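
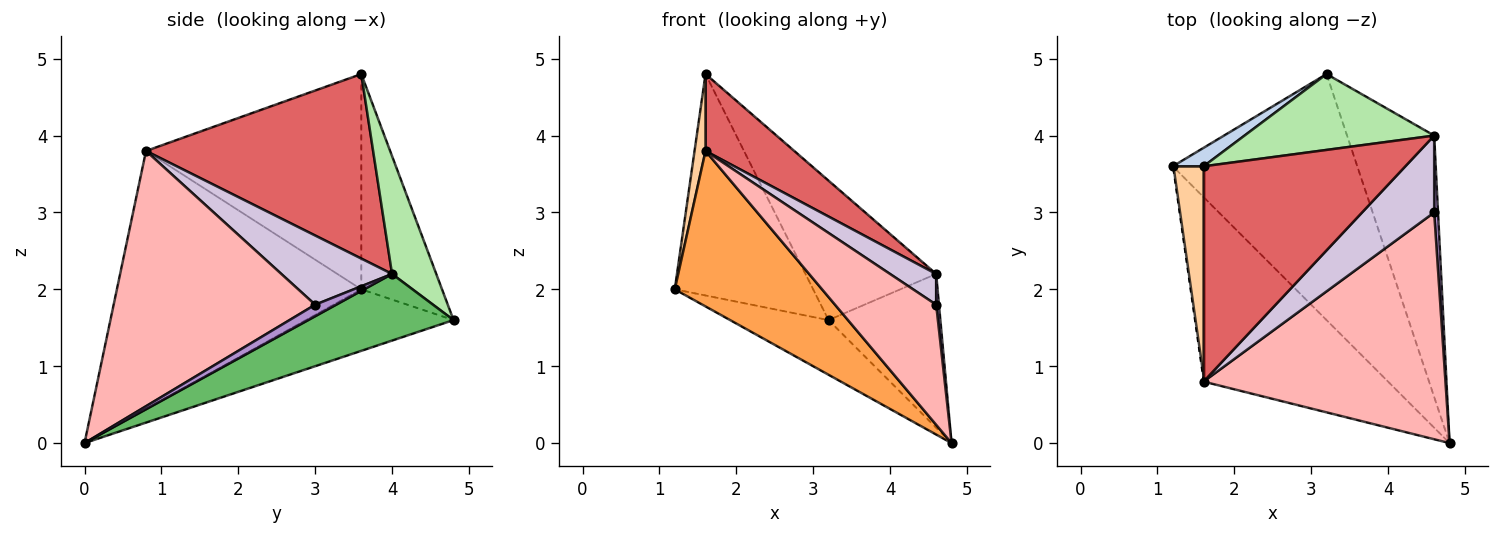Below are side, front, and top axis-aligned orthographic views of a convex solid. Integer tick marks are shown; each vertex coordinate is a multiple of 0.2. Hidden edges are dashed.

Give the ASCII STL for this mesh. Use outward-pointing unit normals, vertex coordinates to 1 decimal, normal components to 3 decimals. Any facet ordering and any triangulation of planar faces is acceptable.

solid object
 facet normal -0.309 0.206 -0.928
  outer loop
   vertex 3.2 4.8 1.6
   vertex 4.8 0.0 0.0
   vertex 1.2 3.6 2.0
  endloop
 endfacet
 facet normal -0.503 0.862 0.072
  outer loop
   vertex 1.6 3.6 4.8
   vertex 3.2 4.8 1.6
   vertex 1.2 3.6 2.0
  endloop
 endfacet
 facet normal -0.730 -0.440 -0.522
  outer loop
   vertex 1.6 0.8 3.8
   vertex 1.2 3.6 2.0
   vertex 4.8 0.0 0.0
  endloop
 endfacet
 facet normal -0.989 -0.050 0.141
  outer loop
   vertex 1.6 0.8 3.8
   vertex 1.6 3.6 4.8
   vertex 1.2 3.6 2.0
  endloop
 endfacet
 facet normal 0.550 0.423 -0.720
  outer loop
   vertex 4.6 4.0 2.2
   vertex 4.8 0.0 0.0
   vertex 3.2 4.8 1.6
  endloop
 endfacet
 facet normal 0.285 0.842 0.458
  outer loop
   vertex 4.6 4.0 2.2
   vertex 3.2 4.8 1.6
   vertex 1.6 3.6 4.8
  endloop
 endfacet
 facet normal 0.652 -0.255 0.714
  outer loop
   vertex 4.6 4.0 2.2
   vertex 1.6 3.6 4.8
   vertex 1.6 0.8 3.8
  endloop
 endfacet
 facet normal 0.682 -0.342 0.646
  outer loop
   vertex 4.6 3.0 1.8
   vertex 1.6 0.8 3.8
   vertex 4.8 0.0 0.0
  endloop
 endfacet
 facet normal 0.941 -0.125 0.314
  outer loop
   vertex 4.6 3.0 1.8
   vertex 4.8 0.0 0.0
   vertex 4.6 4.0 2.2
  endloop
 endfacet
 facet normal 0.665 -0.277 0.693
  outer loop
   vertex 4.6 3.0 1.8
   vertex 4.6 4.0 2.2
   vertex 1.6 0.8 3.8
  endloop
 endfacet
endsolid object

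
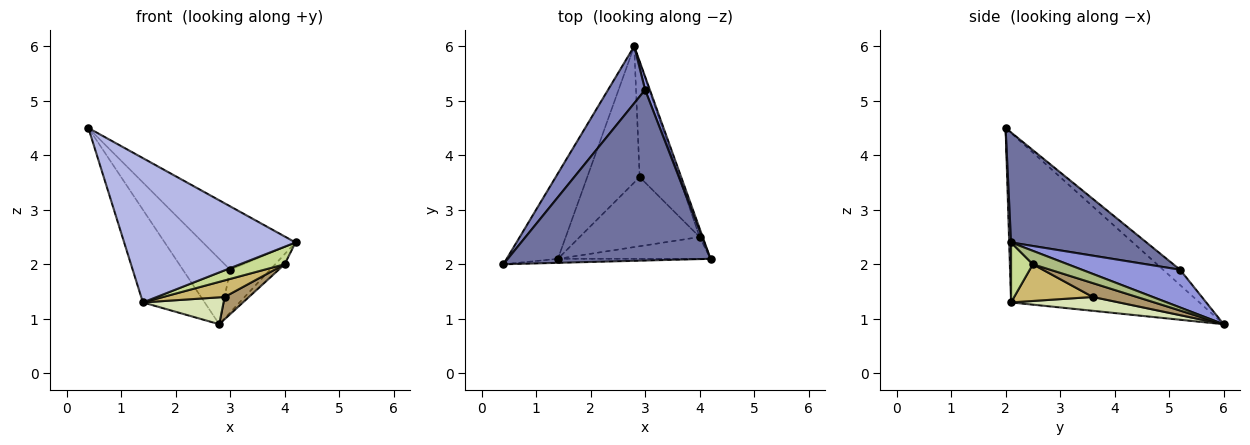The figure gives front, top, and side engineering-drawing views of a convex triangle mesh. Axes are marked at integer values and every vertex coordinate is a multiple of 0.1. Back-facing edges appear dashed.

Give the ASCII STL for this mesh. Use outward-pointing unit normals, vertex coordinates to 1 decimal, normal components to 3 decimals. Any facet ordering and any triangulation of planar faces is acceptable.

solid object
 facet normal 0.454 0.310 0.835
  outer loop
   vertex 3.0 5.2 1.9
   vertex 0.4 2.0 4.5
   vertex 4.2 2.1 2.4
  endloop
 endfacet
 facet normal -0.261 0.728 0.634
  outer loop
   vertex 3.0 5.2 1.9
   vertex 2.8 6.0 0.9
   vertex 0.4 2.0 4.5
  endloop
 endfacet
 facet normal 0.920 0.375 0.116
  outer loop
   vertex 3.0 5.2 1.9
   vertex 4.2 2.1 2.4
   vertex 2.8 6.0 0.9
  endloop
 endfacet
 facet normal 0.011 -1.000 -0.028
  outer loop
   vertex 1.4 2.1 1.3
   vertex 4.2 2.1 2.4
   vertex 0.4 2.0 4.5
  endloop
 endfacet
 facet normal -0.913 0.300 -0.276
  outer loop
   vertex 1.4 2.1 1.3
   vertex 0.4 2.0 4.5
   vertex 2.8 6.0 0.9
  endloop
 endfacet
 facet normal 0.942 0.255 -0.216
  outer loop
   vertex 4.0 2.5 2.0
   vertex 2.8 6.0 0.9
   vertex 4.2 2.1 2.4
  endloop
 endfacet
 facet normal 0.293 -0.599 -0.745
  outer loop
   vertex 4.0 2.5 2.0
   vertex 4.2 2.1 2.4
   vertex 1.4 2.1 1.3
  endloop
 endfacet
 facet normal 0.251 -0.187 -0.950
  outer loop
   vertex 2.9 3.6 1.4
   vertex 1.4 2.1 1.3
   vertex 2.8 6.0 0.9
  endloop
 endfacet
 facet normal 0.326 -0.180 -0.928
  outer loop
   vertex 2.9 3.6 1.4
   vertex 2.8 6.0 0.9
   vertex 4.0 2.5 2.0
  endloop
 endfacet
 facet normal 0.285 -0.223 -0.932
  outer loop
   vertex 2.9 3.6 1.4
   vertex 4.0 2.5 2.0
   vertex 1.4 2.1 1.3
  endloop
 endfacet
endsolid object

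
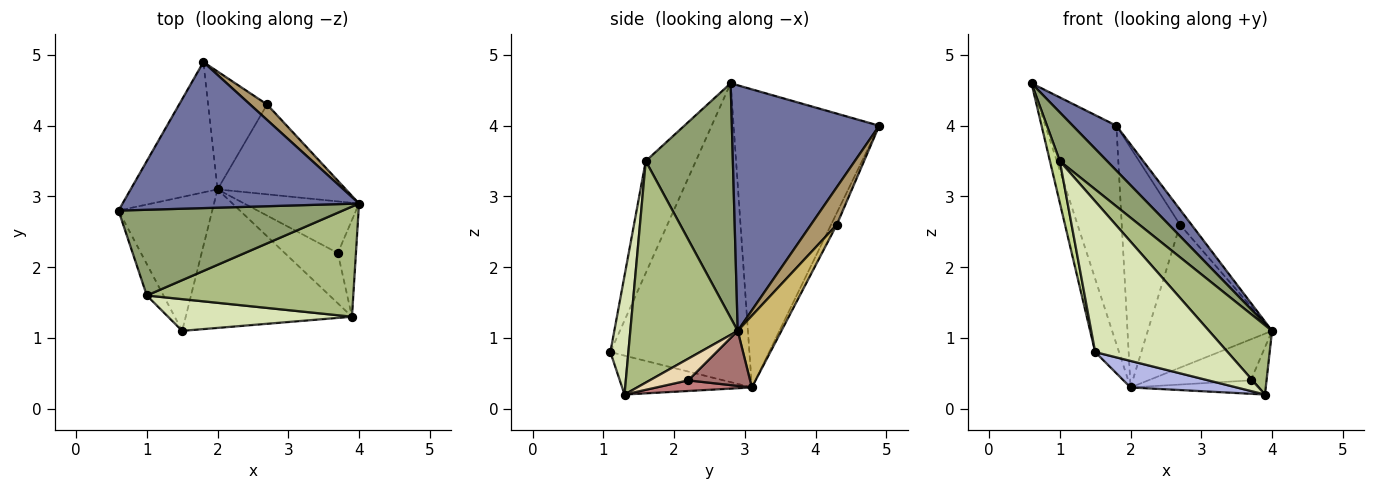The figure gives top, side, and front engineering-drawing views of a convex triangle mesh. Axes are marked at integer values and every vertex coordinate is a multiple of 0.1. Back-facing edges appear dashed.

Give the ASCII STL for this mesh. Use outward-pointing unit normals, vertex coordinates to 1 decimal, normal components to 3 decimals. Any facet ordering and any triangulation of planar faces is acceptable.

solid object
 facet normal 0.704 -0.209 0.678
  outer loop
   vertex 1.8 4.9 4.0
   vertex 0.6 2.8 4.6
   vertex 4.0 2.9 1.1
  endloop
 endfacet
 facet normal -0.869 0.424 -0.253
  outer loop
   vertex 2.0 3.1 0.3
   vertex 0.6 2.8 4.6
   vertex 1.8 4.9 4.0
  endloop
 endfacet
 facet normal -0.942 0.162 -0.295
  outer loop
   vertex 2.0 3.1 0.3
   vertex 1.5 1.1 0.8
   vertex 0.6 2.8 4.6
  endloop
 endfacet
 facet normal -0.224 -0.183 -0.957
  outer loop
   vertex 2.0 3.1 0.3
   vertex 3.9 1.3 0.2
   vertex 1.5 1.1 0.8
  endloop
 endfacet
 facet normal 0.673 -0.365 0.643
  outer loop
   vertex 1.0 1.6 3.5
   vertex 4.0 2.9 1.1
   vertex 0.6 2.8 4.6
  endloop
 endfacet
 facet normal 0.672 -0.394 0.627
  outer loop
   vertex 1.0 1.6 3.5
   vertex 3.9 1.3 0.2
   vertex 4.0 2.9 1.1
  endloop
 endfacet
 facet normal -0.971 -0.191 -0.144
  outer loop
   vertex 1.0 1.6 3.5
   vertex 0.6 2.8 4.6
   vertex 1.5 1.1 0.8
  endloop
 endfacet
 facet normal 0.132 -0.970 0.204
  outer loop
   vertex 1.0 1.6 3.5
   vertex 1.5 1.1 0.8
   vertex 3.9 1.3 0.2
  endloop
 endfacet
 facet normal 0.845 0.375 0.382
  outer loop
   vertex 2.7 4.3 2.6
   vertex 1.8 4.9 4.0
   vertex 4.0 2.9 1.1
  endloop
 endfacet
 facet normal 0.285 0.811 -0.510
  outer loop
   vertex 2.7 4.3 2.6
   vertex 4.0 2.9 1.1
   vertex 2.0 3.1 0.3
  endloop
 endfacet
 facet normal -0.088 0.894 -0.440
  outer loop
   vertex 2.7 4.3 2.6
   vertex 2.0 3.1 0.3
   vertex 1.8 4.9 4.0
  endloop
 endfacet
 facet normal 0.732 0.299 -0.612
  outer loop
   vertex 3.7 2.2 0.4
   vertex 4.0 2.9 1.1
   vertex 3.9 1.3 0.2
  endloop
 endfacet
 facet normal 0.351 0.582 -0.733
  outer loop
   vertex 3.7 2.2 0.4
   vertex 2.0 3.1 0.3
   vertex 4.0 2.9 1.1
  endloop
 endfacet
 facet normal 0.190 0.253 -0.949
  outer loop
   vertex 3.7 2.2 0.4
   vertex 3.9 1.3 0.2
   vertex 2.0 3.1 0.3
  endloop
 endfacet
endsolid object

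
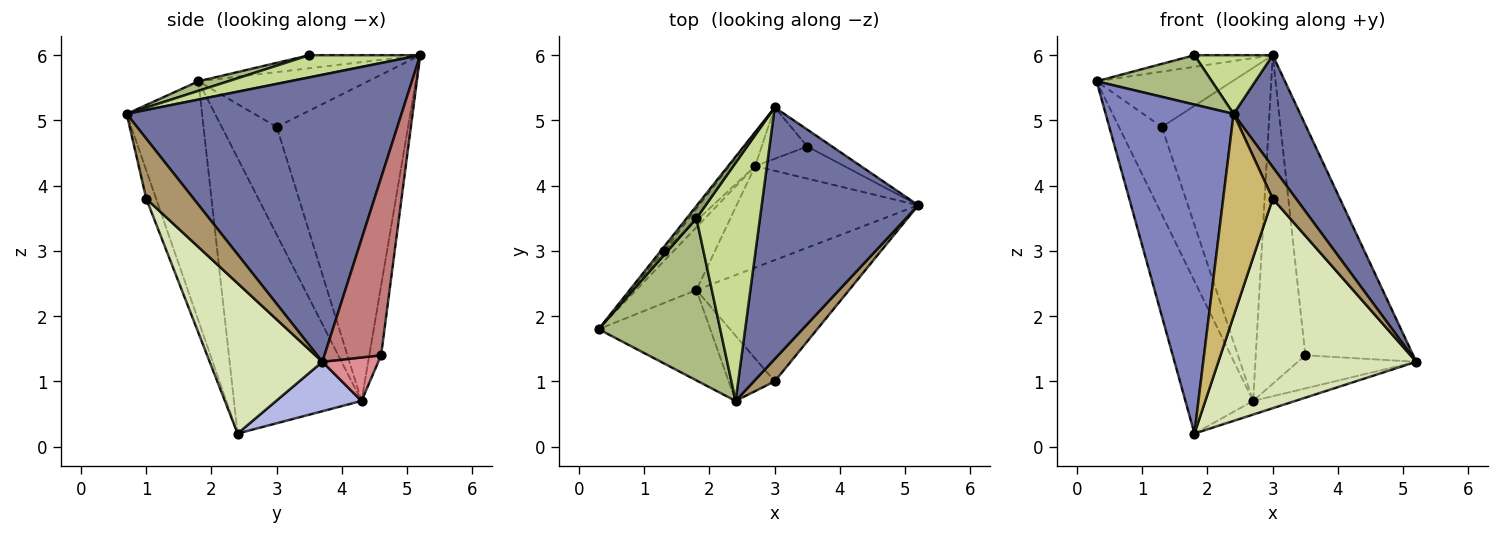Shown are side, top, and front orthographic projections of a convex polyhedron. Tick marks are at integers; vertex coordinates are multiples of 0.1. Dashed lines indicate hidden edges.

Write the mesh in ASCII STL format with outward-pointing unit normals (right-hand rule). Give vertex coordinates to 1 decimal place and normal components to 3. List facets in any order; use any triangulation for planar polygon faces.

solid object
 facet normal 0.859 -0.208 0.468
  outer loop
   vertex 2.4 0.7 5.1
   vertex 5.2 3.7 1.3
   vertex 3.0 5.2 6.0
  endloop
 endfacet
 facet normal -0.494 -0.838 -0.230
  outer loop
   vertex 2.4 0.7 5.1
   vertex 0.3 1.8 5.6
   vertex 1.8 2.4 0.2
  endloop
 endfacet
 facet normal -0.867 0.461 -0.190
  outer loop
   vertex 2.7 4.3 0.7
   vertex 1.8 2.4 0.2
   vertex 0.3 1.8 5.6
  endloop
 endfacet
 facet normal 0.260 0.128 -0.957
  outer loop
   vertex 2.7 4.3 0.7
   vertex 5.2 3.7 1.3
   vertex 1.8 2.4 0.2
  endloop
 endfacet
 facet normal -0.697 0.492 0.522
  outer loop
   vertex 1.8 3.5 6.0
   vertex 3.0 5.2 6.0
   vertex 0.3 1.8 5.6
  endloop
 endfacet
 facet normal 0.075 -0.291 0.954
  outer loop
   vertex 1.8 3.5 6.0
   vertex 0.3 1.8 5.6
   vertex 2.4 0.7 5.1
  endloop
 endfacet
 facet normal 0.321 -0.227 0.919
  outer loop
   vertex 1.8 3.5 6.0
   vertex 2.4 0.7 5.1
   vertex 3.0 5.2 6.0
  endloop
 endfacet
 facet normal 0.442 -0.776 -0.449
  outer loop
   vertex 3.0 1.0 3.8
   vertex 1.8 2.4 0.2
   vertex 5.2 3.7 1.3
  endloop
 endfacet
 facet normal 0.856 -0.422 0.298
  outer loop
   vertex 3.0 1.0 3.8
   vertex 5.2 3.7 1.3
   vertex 2.4 0.7 5.1
  endloop
 endfacet
 facet normal -0.186 -0.935 -0.302
  outer loop
   vertex 3.0 1.0 3.8
   vertex 2.4 0.7 5.1
   vertex 1.8 2.4 0.2
  endloop
 endfacet
 facet normal -0.780 0.624 -0.044
  outer loop
   vertex 1.3 3.0 4.9
   vertex 0.3 1.8 5.6
   vertex 3.0 5.2 6.0
  endloop
 endfacet
 facet normal -0.787 0.613 -0.072
  outer loop
   vertex 1.3 3.0 4.9
   vertex 2.7 4.3 0.7
   vertex 0.3 1.8 5.6
  endloop
 endfacet
 facet normal -0.774 0.630 -0.063
  outer loop
   vertex 1.3 3.0 4.9
   vertex 3.0 5.2 6.0
   vertex 2.7 4.3 0.7
  endloop
 endfacet
 facet normal 0.464 0.884 -0.065
  outer loop
   vertex 3.5 4.6 1.4
   vertex 3.0 5.2 6.0
   vertex 5.2 3.7 1.3
  endloop
 endfacet
 facet normal 0.321 0.680 -0.659
  outer loop
   vertex 3.5 4.6 1.4
   vertex 5.2 3.7 1.3
   vertex 2.7 4.3 0.7
  endloop
 endfacet
 facet normal -0.229 0.962 -0.150
  outer loop
   vertex 3.5 4.6 1.4
   vertex 2.7 4.3 0.7
   vertex 3.0 5.2 6.0
  endloop
 endfacet
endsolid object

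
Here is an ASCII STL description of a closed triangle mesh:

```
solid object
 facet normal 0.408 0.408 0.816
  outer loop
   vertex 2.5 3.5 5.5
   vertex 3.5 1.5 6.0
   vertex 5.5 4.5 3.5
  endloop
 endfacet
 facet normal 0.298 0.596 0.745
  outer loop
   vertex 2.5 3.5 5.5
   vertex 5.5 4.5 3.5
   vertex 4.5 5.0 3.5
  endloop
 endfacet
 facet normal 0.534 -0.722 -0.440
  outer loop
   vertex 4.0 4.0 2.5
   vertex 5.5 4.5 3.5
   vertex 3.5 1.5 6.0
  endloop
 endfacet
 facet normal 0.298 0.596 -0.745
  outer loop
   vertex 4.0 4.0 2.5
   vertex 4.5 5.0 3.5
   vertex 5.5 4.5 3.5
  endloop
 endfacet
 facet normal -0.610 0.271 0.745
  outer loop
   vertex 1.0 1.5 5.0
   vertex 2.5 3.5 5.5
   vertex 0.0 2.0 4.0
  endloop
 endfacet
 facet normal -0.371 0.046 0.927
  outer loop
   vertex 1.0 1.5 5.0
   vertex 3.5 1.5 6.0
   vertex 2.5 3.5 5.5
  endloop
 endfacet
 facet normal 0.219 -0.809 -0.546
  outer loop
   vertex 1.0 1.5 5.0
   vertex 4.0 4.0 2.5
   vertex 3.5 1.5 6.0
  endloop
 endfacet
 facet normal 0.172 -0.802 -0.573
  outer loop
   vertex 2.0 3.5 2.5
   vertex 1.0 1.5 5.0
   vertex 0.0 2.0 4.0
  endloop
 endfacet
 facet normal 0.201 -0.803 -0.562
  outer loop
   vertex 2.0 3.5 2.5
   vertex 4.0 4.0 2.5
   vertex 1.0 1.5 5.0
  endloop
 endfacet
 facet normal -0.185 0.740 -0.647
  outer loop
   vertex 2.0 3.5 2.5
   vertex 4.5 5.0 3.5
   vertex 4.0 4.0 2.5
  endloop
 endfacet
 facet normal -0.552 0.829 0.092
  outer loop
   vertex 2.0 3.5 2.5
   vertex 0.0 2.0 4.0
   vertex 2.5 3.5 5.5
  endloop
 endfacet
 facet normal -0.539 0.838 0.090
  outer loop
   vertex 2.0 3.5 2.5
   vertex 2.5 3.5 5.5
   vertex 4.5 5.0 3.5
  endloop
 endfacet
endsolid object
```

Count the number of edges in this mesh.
18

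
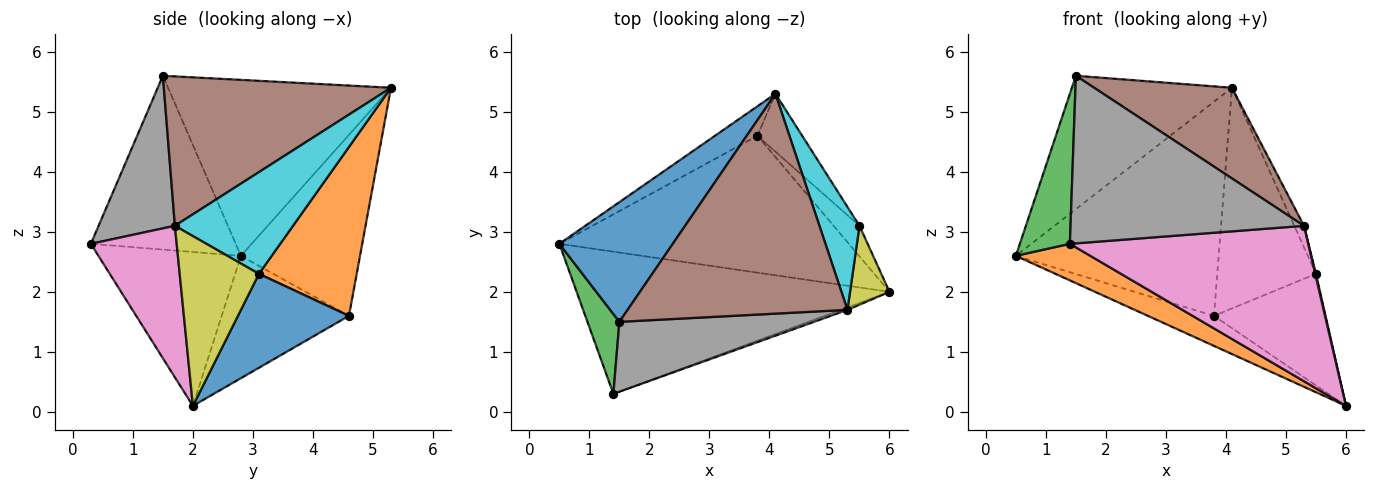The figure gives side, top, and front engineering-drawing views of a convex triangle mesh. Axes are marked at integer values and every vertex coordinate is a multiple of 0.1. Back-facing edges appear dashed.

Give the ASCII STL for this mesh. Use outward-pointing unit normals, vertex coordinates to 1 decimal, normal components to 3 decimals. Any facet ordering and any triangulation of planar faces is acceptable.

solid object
 facet normal -0.720 0.517 0.464
  outer loop
   vertex 1.5 1.5 5.6
   vertex 4.1 5.3 5.4
   vertex 0.5 2.8 2.6
  endloop
 endfacet
 facet normal -0.430 -0.225 -0.874
  outer loop
   vertex 1.4 0.3 2.8
   vertex 0.5 2.8 2.6
   vertex 6.0 2.0 0.1
  endloop
 endfacet
 facet normal -0.931 -0.322 0.171
  outer loop
   vertex 1.4 0.3 2.8
   vertex 1.5 1.5 5.6
   vertex 0.5 2.8 2.6
  endloop
 endfacet
 facet normal -0.382 0.198 -0.903
  outer loop
   vertex 3.8 4.6 1.6
   vertex 6.0 2.0 0.1
   vertex 0.5 2.8 2.6
  endloop
 endfacet
 facet normal -0.503 0.856 -0.118
  outer loop
   vertex 3.8 4.6 1.6
   vertex 0.5 2.8 2.6
   vertex 4.1 5.3 5.4
  endloop
 endfacet
 facet normal 0.532 -0.323 0.783
  outer loop
   vertex 5.3 1.7 3.1
   vertex 4.1 5.3 5.4
   vertex 1.5 1.5 5.6
  endloop
 endfacet
 facet normal 0.339 -0.941 -0.015
  outer loop
   vertex 5.3 1.7 3.1
   vertex 1.4 0.3 2.8
   vertex 6.0 2.0 0.1
  endloop
 endfacet
 facet normal 0.289 -0.884 0.368
  outer loop
   vertex 5.3 1.7 3.1
   vertex 1.5 1.5 5.6
   vertex 1.4 0.3 2.8
  endloop
 endfacet
 facet normal 0.974 -0.010 0.226
  outer loop
   vertex 5.5 3.1 2.3
   vertex 5.3 1.7 3.1
   vertex 6.0 2.0 0.1
  endloop
 endfacet
 facet normal 0.928 0.076 0.365
  outer loop
   vertex 5.5 3.1 2.3
   vertex 4.1 5.3 5.4
   vertex 5.3 1.7 3.1
  endloop
 endfacet
 facet normal 0.692 0.696 -0.191
  outer loop
   vertex 5.5 3.1 2.3
   vertex 6.0 2.0 0.1
   vertex 3.8 4.6 1.6
  endloop
 endfacet
 facet normal 0.692 0.698 -0.183
  outer loop
   vertex 5.5 3.1 2.3
   vertex 3.8 4.6 1.6
   vertex 4.1 5.3 5.4
  endloop
 endfacet
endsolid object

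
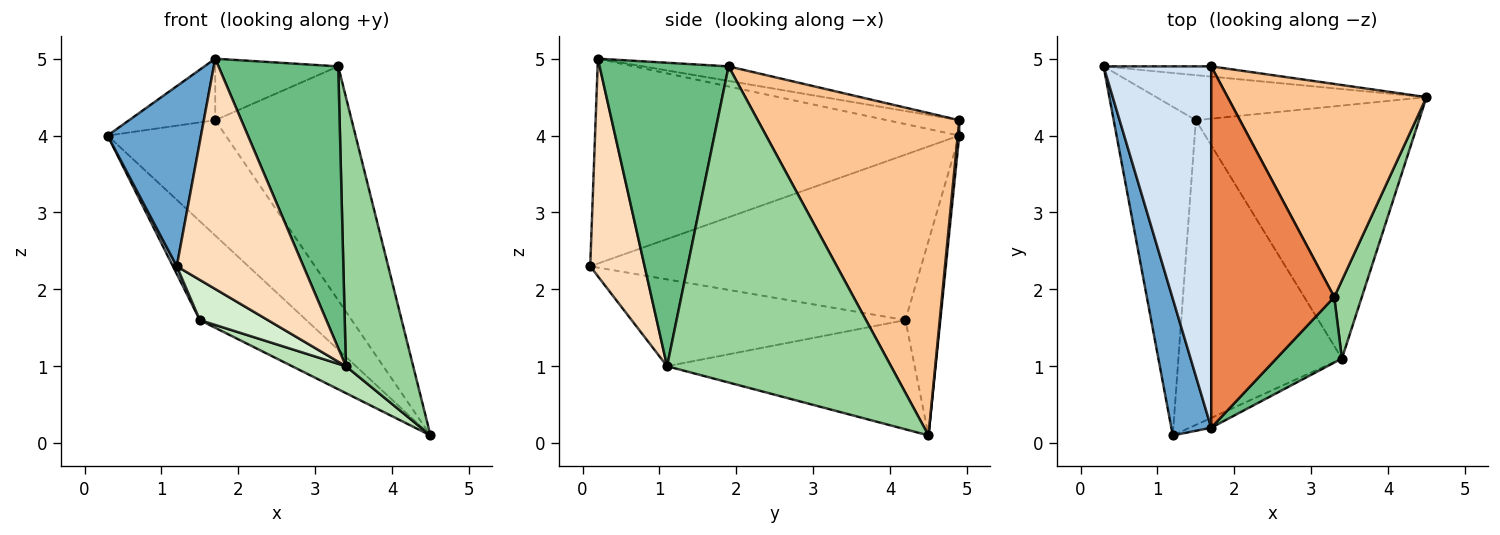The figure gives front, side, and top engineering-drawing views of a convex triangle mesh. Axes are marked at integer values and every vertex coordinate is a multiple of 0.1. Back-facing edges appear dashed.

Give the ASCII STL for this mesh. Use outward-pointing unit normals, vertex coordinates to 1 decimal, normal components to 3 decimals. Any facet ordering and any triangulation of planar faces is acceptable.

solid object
 facet normal -0.952 -0.244 0.185
  outer loop
   vertex 1.7 0.2 5.0
   vertex 0.3 4.9 4.0
   vertex 1.2 0.1 2.3
  endloop
 endfacet
 facet normal -0.286 0.872 -0.397
  outer loop
   vertex 1.5 4.2 1.6
   vertex 0.3 4.9 4.0
   vertex 4.5 4.5 0.1
  endloop
 endfacet
 facet normal -0.896 -0.010 -0.445
  outer loop
   vertex 1.5 4.2 1.6
   vertex 1.2 0.1 2.3
   vertex 0.3 4.9 4.0
  endloop
 endfacet
 facet normal -0.139 0.166 0.976
  outer loop
   vertex 1.7 4.9 4.2
   vertex 0.3 4.9 4.0
   vertex 1.7 0.2 5.0
  endloop
 endfacet
 facet normal -0.116 0.167 0.979
  outer loop
   vertex 1.7 4.9 4.2
   vertex 1.7 0.2 5.0
   vertex 3.3 1.9 4.9
  endloop
 endfacet
 facet normal 0.013 0.996 -0.089
  outer loop
   vertex 1.7 4.9 4.2
   vertex 4.5 4.5 0.1
   vertex 0.3 4.9 4.0
  endloop
 endfacet
 facet normal 0.737 0.499 0.455
  outer loop
   vertex 1.7 4.9 4.2
   vertex 3.3 1.9 4.9
   vertex 4.5 4.5 0.1
  endloop
 endfacet
 facet normal 0.394 -0.918 -0.039
  outer loop
   vertex 3.4 1.1 1.0
   vertex 1.7 0.2 5.0
   vertex 1.2 0.1 2.3
  endloop
 endfacet
 facet normal 0.724 -0.672 0.156
  outer loop
   vertex 3.4 1.1 1.0
   vertex 3.3 1.9 4.9
   vertex 1.7 0.2 5.0
  endloop
 endfacet
 facet normal 0.954 -0.287 0.083
  outer loop
   vertex 3.4 1.1 1.0
   vertex 4.5 4.5 0.1
   vertex 3.3 1.9 4.9
  endloop
 endfacet
 facet normal -0.438 -0.095 -0.894
  outer loop
   vertex 3.4 1.1 1.0
   vertex 1.5 4.2 1.6
   vertex 4.5 4.5 0.1
  endloop
 endfacet
 facet normal -0.466 -0.116 -0.877
  outer loop
   vertex 3.4 1.1 1.0
   vertex 1.2 0.1 2.3
   vertex 1.5 4.2 1.6
  endloop
 endfacet
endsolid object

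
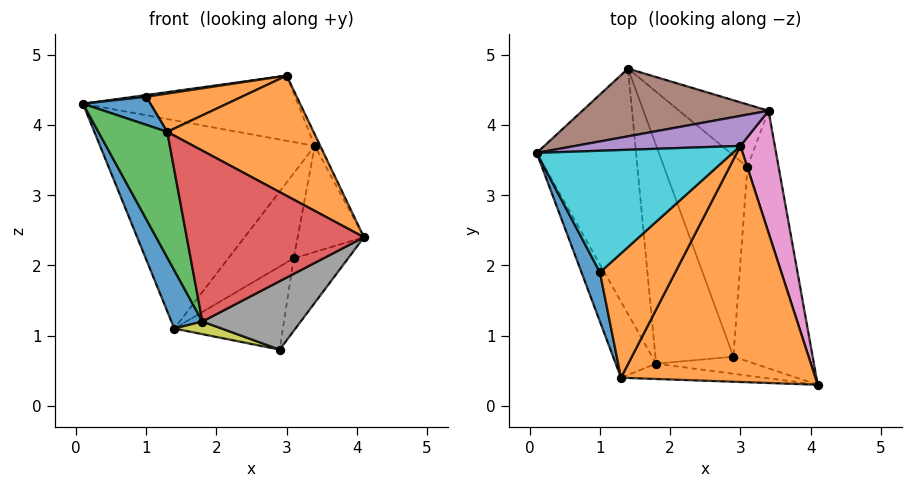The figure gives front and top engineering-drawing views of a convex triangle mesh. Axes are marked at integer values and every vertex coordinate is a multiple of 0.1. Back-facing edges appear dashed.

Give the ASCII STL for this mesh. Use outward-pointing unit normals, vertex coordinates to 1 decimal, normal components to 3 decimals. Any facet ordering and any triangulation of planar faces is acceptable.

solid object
 facet normal -0.909 -0.096 -0.405
  outer loop
   vertex 1.8 0.6 1.2
   vertex 0.1 3.6 4.3
   vertex 1.4 4.8 1.1
  endloop
 endfacet
 facet normal 0.419 -0.412 0.809
  outer loop
   vertex 1.3 0.4 3.9
   vertex 4.1 0.3 2.4
   vertex 3.0 3.7 4.7
  endloop
 endfacet
 facet normal -0.926 -0.323 -0.195
  outer loop
   vertex 1.3 0.4 3.9
   vertex 0.1 3.6 4.3
   vertex 1.8 0.6 1.2
  endloop
 endfacet
 facet normal -0.083 -0.993 -0.089
  outer loop
   vertex 1.3 0.4 3.9
   vertex 1.8 0.6 1.2
   vertex 4.1 0.3 2.4
  endloop
 endfacet
 facet normal -0.089 0.905 0.417
  outer loop
   vertex 3.4 4.2 3.7
   vertex 0.1 3.6 4.3
   vertex 3.0 3.7 4.7
  endloop
 endfacet
 facet normal -0.116 0.945 0.307
  outer loop
   vertex 3.4 4.2 3.7
   vertex 1.4 4.8 1.1
   vertex 0.1 3.6 4.3
  endloop
 endfacet
 facet normal 0.921 0.036 0.387
  outer loop
   vertex 3.4 4.2 3.7
   vertex 3.0 3.7 4.7
   vertex 4.1 0.3 2.4
  endloop
 endfacet
 facet normal 0.000 -0.970 -0.243
  outer loop
   vertex 2.9 0.7 0.8
   vertex 4.1 0.3 2.4
   vertex 1.8 0.6 1.2
  endloop
 endfacet
 facet normal -0.337 -0.054 -0.940
  outer loop
   vertex 2.9 0.7 0.8
   vertex 1.8 0.6 1.2
   vertex 1.4 4.8 1.1
  endloop
 endfacet
 facet normal -0.136 -0.014 0.991
  outer loop
   vertex 1.0 1.9 4.4
   vertex 3.0 3.7 4.7
   vertex 0.1 3.6 4.3
  endloop
 endfacet
 facet normal -0.719 -0.345 0.604
  outer loop
   vertex 1.0 1.9 4.4
   vertex 0.1 3.6 4.3
   vertex 1.3 0.4 3.9
  endloop
 endfacet
 facet normal 0.121 -0.292 0.949
  outer loop
   vertex 1.0 1.9 4.4
   vertex 1.3 0.4 3.9
   vertex 3.0 3.7 4.7
  endloop
 endfacet
 facet normal 0.711 0.566 -0.416
  outer loop
   vertex 3.1 3.4 2.1
   vertex 1.4 4.8 1.1
   vertex 3.4 4.2 3.7
  endloop
 endfacet
 facet normal 0.651 0.290 -0.702
  outer loop
   vertex 3.1 3.4 2.1
   vertex 2.9 0.7 0.8
   vertex 1.4 4.8 1.1
  endloop
 endfacet
 facet normal 0.915 0.266 -0.304
  outer loop
   vertex 3.1 3.4 2.1
   vertex 3.4 4.2 3.7
   vertex 4.1 0.3 2.4
  endloop
 endfacet
 facet normal 0.807 0.207 -0.553
  outer loop
   vertex 3.1 3.4 2.1
   vertex 4.1 0.3 2.4
   vertex 2.9 0.7 0.8
  endloop
 endfacet
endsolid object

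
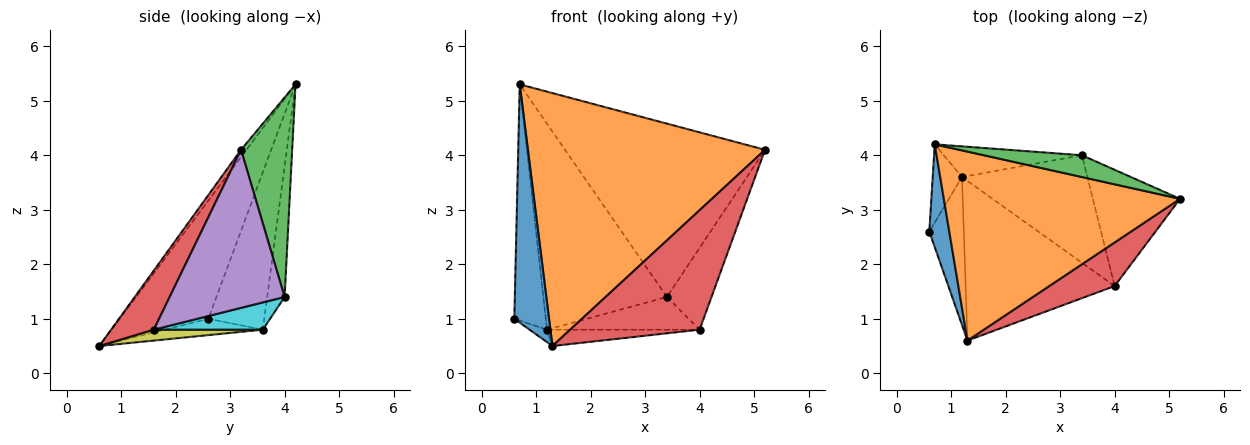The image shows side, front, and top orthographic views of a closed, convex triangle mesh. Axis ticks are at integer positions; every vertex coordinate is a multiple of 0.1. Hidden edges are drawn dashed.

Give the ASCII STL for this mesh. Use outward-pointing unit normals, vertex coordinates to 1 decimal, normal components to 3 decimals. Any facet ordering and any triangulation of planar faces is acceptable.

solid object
 facet normal -0.920 -0.361 0.156
  outer loop
   vertex 0.7 4.2 5.3
   vertex 0.6 2.6 1.0
   vertex 1.3 0.6 0.5
  endloop
 endfacet
 facet normal -0.018 -0.801 0.598
  outer loop
   vertex 0.7 4.2 5.3
   vertex 1.3 0.6 0.5
   vertex 5.2 3.2 4.1
  endloop
 endfacet
 facet normal 0.246 0.962 0.121
  outer loop
   vertex 3.4 4.0 1.4
   vertex 0.7 4.2 5.3
   vertex 5.2 3.2 4.1
  endloop
 endfacet
 facet normal 0.296 -0.897 0.327
  outer loop
   vertex 4.0 1.6 0.8
   vertex 5.2 3.2 4.1
   vertex 1.3 0.6 0.5
  endloop
 endfacet
 facet normal 0.829 0.322 -0.457
  outer loop
   vertex 4.0 1.6 0.8
   vertex 3.4 4.0 1.4
   vertex 5.2 3.2 4.1
  endloop
 endfacet
 facet normal -0.860 0.484 -0.160
  outer loop
   vertex 1.2 3.6 0.8
   vertex 0.6 2.6 1.0
   vertex 0.7 4.2 5.3
  endloop
 endfacet
 facet normal -0.138 0.980 -0.146
  outer loop
   vertex 1.2 3.6 0.8
   vertex 0.7 4.2 5.3
   vertex 3.4 4.0 1.4
  endloop
 endfacet
 facet normal -0.427 0.076 -0.901
  outer loop
   vertex 1.2 3.6 0.8
   vertex 1.3 0.6 0.5
   vertex 0.6 2.6 1.0
  endloop
 endfacet
 facet normal 0.073 0.102 -0.992
  outer loop
   vertex 1.2 3.6 0.8
   vertex 4.0 1.6 0.8
   vertex 1.3 0.6 0.5
  endloop
 endfacet
 facet normal 0.204 0.285 -0.937
  outer loop
   vertex 1.2 3.6 0.8
   vertex 3.4 4.0 1.4
   vertex 4.0 1.6 0.8
  endloop
 endfacet
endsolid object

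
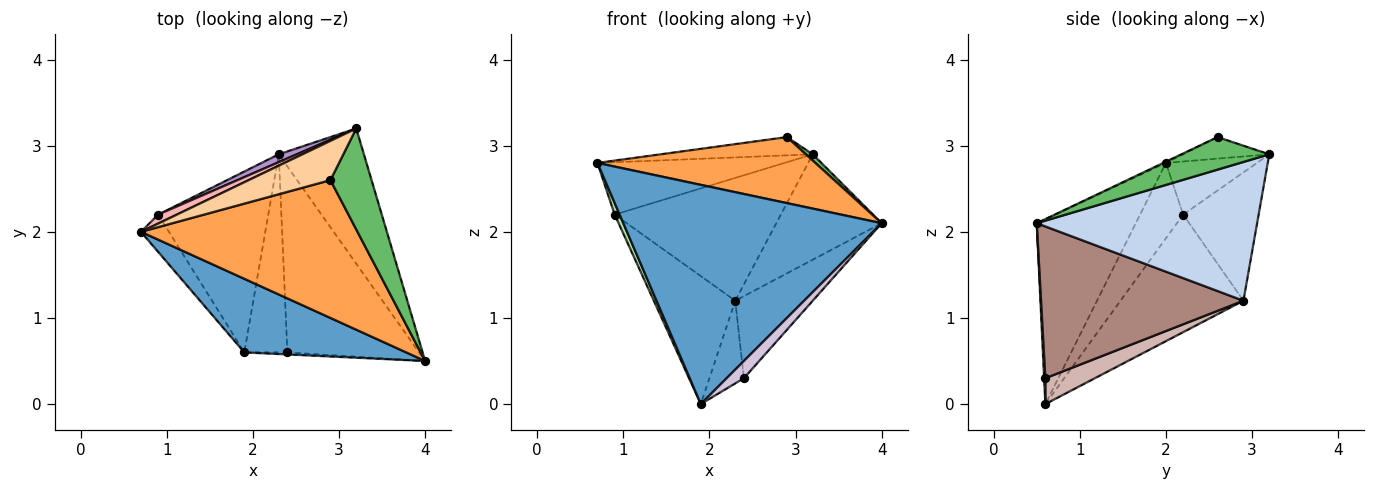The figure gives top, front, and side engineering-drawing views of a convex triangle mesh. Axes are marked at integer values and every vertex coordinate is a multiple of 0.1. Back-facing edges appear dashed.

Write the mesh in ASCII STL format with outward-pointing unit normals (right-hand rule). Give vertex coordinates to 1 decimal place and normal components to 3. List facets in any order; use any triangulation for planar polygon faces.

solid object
 facet normal -0.342 -0.891 0.299
  outer loop
   vertex 1.9 0.6 0.0
   vertex 4.0 0.5 2.1
   vertex 0.7 2.0 2.8
  endloop
 endfacet
 facet normal 0.789 0.377 -0.484
  outer loop
   vertex 2.3 2.9 1.2
   vertex 3.2 3.2 2.9
   vertex 4.0 0.5 2.1
  endloop
 endfacet
 facet normal -0.005 -0.432 0.902
  outer loop
   vertex 2.9 2.6 3.1
   vertex 0.7 2.0 2.8
   vertex 4.0 0.5 2.1
  endloop
 endfacet
 facet normal -0.232 0.410 0.882
  outer loop
   vertex 2.9 2.6 3.1
   vertex 3.2 3.2 2.9
   vertex 0.7 2.0 2.8
  endloop
 endfacet
 facet normal 0.620 -0.049 0.783
  outer loop
   vertex 2.9 2.6 3.1
   vertex 4.0 0.5 2.1
   vertex 3.2 3.2 2.9
  endloop
 endfacet
 facet normal -0.932 -0.107 -0.346
  outer loop
   vertex 0.9 2.2 2.2
   vertex 1.9 0.6 0.0
   vertex 0.7 2.0 2.8
  endloop
 endfacet
 facet normal -0.657 0.435 -0.615
  outer loop
   vertex 0.9 2.2 2.2
   vertex 2.3 2.9 1.2
   vertex 1.9 0.6 0.0
  endloop
 endfacet
 facet normal -0.433 0.889 0.152
  outer loop
   vertex 0.9 2.2 2.2
   vertex 0.7 2.0 2.8
   vertex 3.2 3.2 2.9
  endloop
 endfacet
 facet normal -0.413 0.909 0.058
  outer loop
   vertex 0.9 2.2 2.2
   vertex 3.2 3.2 2.9
   vertex 2.3 2.9 1.2
  endloop
 endfacet
 facet normal 0.071 -0.990 -0.118
  outer loop
   vertex 2.4 0.6 0.3
   vertex 4.0 0.5 2.1
   vertex 1.9 0.6 0.0
  endloop
 endfacet
 facet normal 0.726 0.278 -0.630
  outer loop
   vertex 2.4 0.6 0.3
   vertex 2.3 2.9 1.2
   vertex 4.0 0.5 2.1
  endloop
 endfacet
 facet normal 0.484 0.337 -0.807
  outer loop
   vertex 2.4 0.6 0.3
   vertex 1.9 0.6 0.0
   vertex 2.3 2.9 1.2
  endloop
 endfacet
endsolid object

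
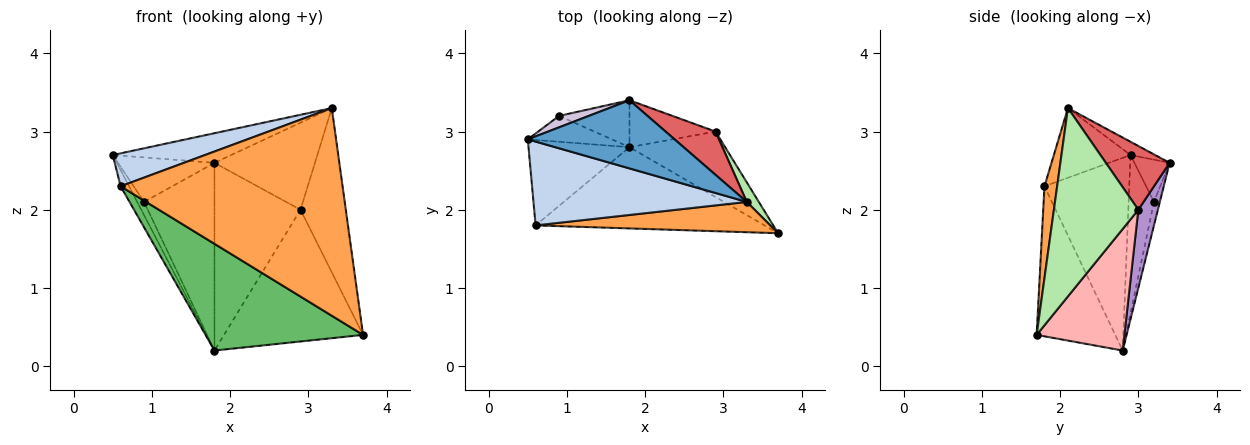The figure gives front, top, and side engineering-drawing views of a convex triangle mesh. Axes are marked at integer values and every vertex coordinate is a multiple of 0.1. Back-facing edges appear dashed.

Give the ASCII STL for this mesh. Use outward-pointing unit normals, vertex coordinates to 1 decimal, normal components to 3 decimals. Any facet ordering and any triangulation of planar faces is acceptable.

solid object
 facet normal -0.082 0.397 0.914
  outer loop
   vertex 3.3 2.1 3.3
   vertex 1.8 3.4 2.6
   vertex 0.5 2.9 2.7
  endloop
 endfacet
 facet normal -0.291 -0.350 0.890
  outer loop
   vertex 0.6 1.8 2.3
   vertex 3.3 2.1 3.3
   vertex 0.5 2.9 2.7
  endloop
 endfacet
 facet normal 0.056 -0.988 0.144
  outer loop
   vertex 0.6 1.8 2.3
   vertex 3.7 1.7 0.4
   vertex 3.3 2.1 3.3
  endloop
 endfacet
 facet normal -0.882 0.088 -0.462
  outer loop
   vertex 0.6 1.8 2.3
   vertex 0.5 2.9 2.7
   vertex 1.8 2.8 0.2
  endloop
 endfacet
 facet normal -0.369 -0.740 -0.563
  outer loop
   vertex 0.6 1.8 2.3
   vertex 1.8 2.8 0.2
   vertex 3.7 1.7 0.4
  endloop
 endfacet
 facet normal 0.880 0.472 0.056
  outer loop
   vertex 2.9 3.0 2.0
   vertex 3.3 2.1 3.3
   vertex 3.7 1.7 0.4
  endloop
 endfacet
 facet normal 0.494 0.779 0.387
  outer loop
   vertex 2.9 3.0 2.0
   vertex 1.8 3.4 2.6
   vertex 3.3 2.1 3.3
  endloop
 endfacet
 facet normal 0.492 0.780 -0.387
  outer loop
   vertex 2.9 3.0 2.0
   vertex 3.7 1.7 0.4
   vertex 1.8 2.8 0.2
  endloop
 endfacet
 facet normal 0.215 0.947 -0.237
  outer loop
   vertex 2.9 3.0 2.0
   vertex 1.8 2.8 0.2
   vertex 1.8 3.4 2.6
  endloop
 endfacet
 facet normal -0.333 0.913 0.234
  outer loop
   vertex 0.9 3.2 2.1
   vertex 0.5 2.9 2.7
   vertex 1.8 3.4 2.6
  endloop
 endfacet
 facet normal -0.859 0.233 -0.456
  outer loop
   vertex 0.9 3.2 2.1
   vertex 1.8 2.8 0.2
   vertex 0.5 2.9 2.7
  endloop
 endfacet
 facet normal -0.081 0.967 -0.242
  outer loop
   vertex 0.9 3.2 2.1
   vertex 1.8 3.4 2.6
   vertex 1.8 2.8 0.2
  endloop
 endfacet
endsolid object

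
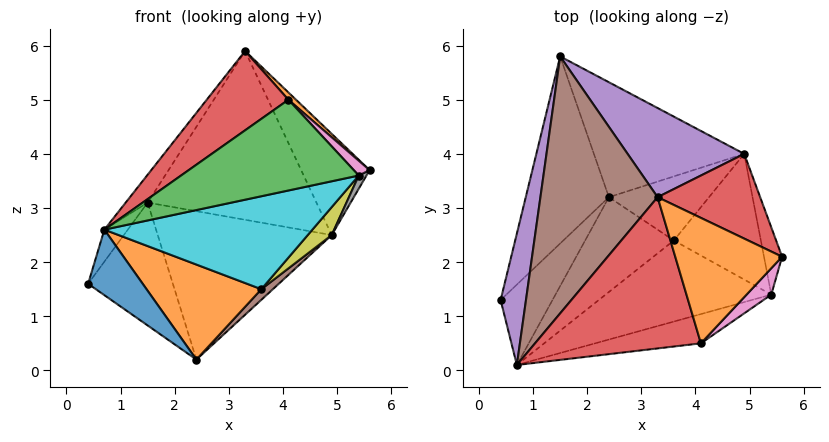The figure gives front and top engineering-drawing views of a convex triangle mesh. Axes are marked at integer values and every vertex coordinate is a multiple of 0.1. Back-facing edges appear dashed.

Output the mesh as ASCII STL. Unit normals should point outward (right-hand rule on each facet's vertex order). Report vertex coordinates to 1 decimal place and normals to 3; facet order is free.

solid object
 facet normal -0.742 0.368 -0.560
  outer loop
   vertex 2.4 3.2 0.2
   vertex 0.4 1.3 1.6
   vertex 1.5 5.8 3.1
  endloop
 endfacet
 facet normal 0.680 -0.043 0.732
  outer loop
   vertex 4.1 0.5 5.0
   vertex 5.6 2.1 3.7
   vertex 3.3 3.2 5.9
  endloop
 endfacet
 facet normal 0.296 0.755 -0.585
  outer loop
   vertex 4.9 4.0 2.5
   vertex 2.4 3.2 0.2
   vertex 1.5 5.8 3.1
  endloop
 endfacet
 facet normal 0.700 0.547 0.458
  outer loop
   vertex 4.9 4.0 2.5
   vertex 3.3 3.2 5.9
   vertex 5.6 2.1 3.7
  endloop
 endfacet
 facet normal 0.482 0.775 0.409
  outer loop
   vertex 4.9 4.0 2.5
   vertex 1.5 5.8 3.1
   vertex 3.3 3.2 5.9
  endloop
 endfacet
 facet normal 0.692 -0.118 -0.712
  outer loop
   vertex 4.9 4.0 2.5
   vertex 3.6 2.4 1.5
   vertex 2.4 3.2 0.2
  endloop
 endfacet
 facet normal 0.788 -0.302 0.537
  outer loop
   vertex 5.4 1.4 3.6
   vertex 5.6 2.1 3.7
   vertex 4.1 0.5 5.0
  endloop
 endfacet
 facet normal 0.758 -0.125 -0.640
  outer loop
   vertex 5.4 1.4 3.6
   vertex 4.9 4.0 2.5
   vertex 5.6 2.1 3.7
  endloop
 endfacet
 facet normal 0.713 -0.152 -0.684
  outer loop
   vertex 5.4 1.4 3.6
   vertex 3.6 2.4 1.5
   vertex 4.9 4.0 2.5
  endloop
 endfacet
 facet normal 0.329 -0.712 -0.621
  outer loop
   vertex 0.7 0.1 2.6
   vertex 3.6 2.4 1.5
   vertex 5.4 1.4 3.6
  endloop
 endfacet
 facet normal 0.057 -0.631 -0.774
  outer loop
   vertex 0.7 0.1 2.6
   vertex 0.4 1.3 1.6
   vertex 2.4 3.2 0.2
  endloop
 endfacet
 facet normal 0.282 -0.679 -0.678
  outer loop
   vertex 0.7 0.1 2.6
   vertex 2.4 3.2 0.2
   vertex 3.6 2.4 1.5
  endloop
 endfacet
 facet normal 0.312 -0.904 -0.291
  outer loop
   vertex 0.7 0.1 2.6
   vertex 5.4 1.4 3.6
   vertex 4.1 0.5 5.0
  endloop
 endfacet
 facet normal -0.496 -0.403 0.769
  outer loop
   vertex 0.7 0.1 2.6
   vertex 4.1 0.5 5.0
   vertex 3.3 3.2 5.9
  endloop
 endfacet
 facet normal -0.917 0.095 0.388
  outer loop
   vertex 0.7 0.1 2.6
   vertex 1.5 5.8 3.1
   vertex 0.4 1.3 1.6
  endloop
 endfacet
 facet normal -0.812 0.063 0.580
  outer loop
   vertex 0.7 0.1 2.6
   vertex 3.3 3.2 5.9
   vertex 1.5 5.8 3.1
  endloop
 endfacet
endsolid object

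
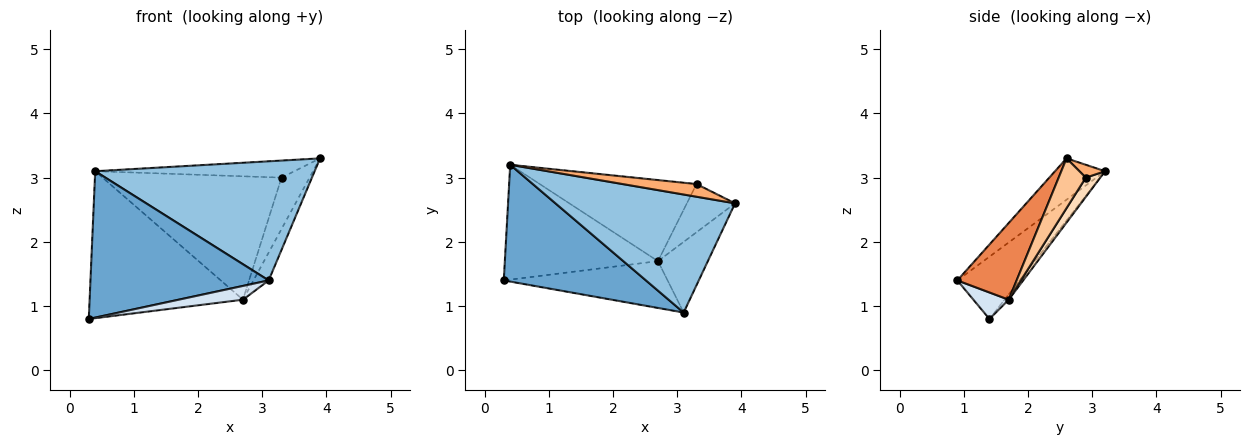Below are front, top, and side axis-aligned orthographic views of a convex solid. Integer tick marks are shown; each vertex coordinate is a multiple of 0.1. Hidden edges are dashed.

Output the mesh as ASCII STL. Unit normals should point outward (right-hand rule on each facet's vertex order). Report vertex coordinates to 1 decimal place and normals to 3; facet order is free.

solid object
 facet normal -0.264 -0.754 0.602
  outer loop
   vertex 3.1 0.9 1.4
   vertex 0.4 3.2 3.1
   vertex 0.3 1.4 0.8
  endloop
 endfacet
 facet normal -0.160 -0.701 0.695
  outer loop
   vertex 3.1 0.9 1.4
   vertex 3.9 2.6 3.3
   vertex 0.4 3.2 3.1
  endloop
 endfacet
 facet normal -0.022 0.788 -0.616
  outer loop
   vertex 2.7 1.7 1.1
   vertex 0.3 1.4 0.8
   vertex 0.4 3.2 3.1
  endloop
 endfacet
 facet normal 0.153 -0.279 -0.948
  outer loop
   vertex 2.7 1.7 1.1
   vertex 3.1 0.9 1.4
   vertex 0.3 1.4 0.8
  endloop
 endfacet
 facet normal 0.820 0.210 -0.533
  outer loop
   vertex 2.7 1.7 1.1
   vertex 3.9 2.6 3.3
   vertex 3.1 0.9 1.4
  endloop
 endfacet
 facet normal 0.103 0.799 0.593
  outer loop
   vertex 3.3 2.9 3.0
   vertex 0.4 3.2 3.1
   vertex 3.9 2.6 3.3
  endloop
 endfacet
 facet normal 0.577 0.596 -0.559
  outer loop
   vertex 3.3 2.9 3.0
   vertex 3.9 2.6 3.3
   vertex 2.7 1.7 1.1
  endloop
 endfacet
 facet normal 0.067 0.834 -0.548
  outer loop
   vertex 3.3 2.9 3.0
   vertex 2.7 1.7 1.1
   vertex 0.4 3.2 3.1
  endloop
 endfacet
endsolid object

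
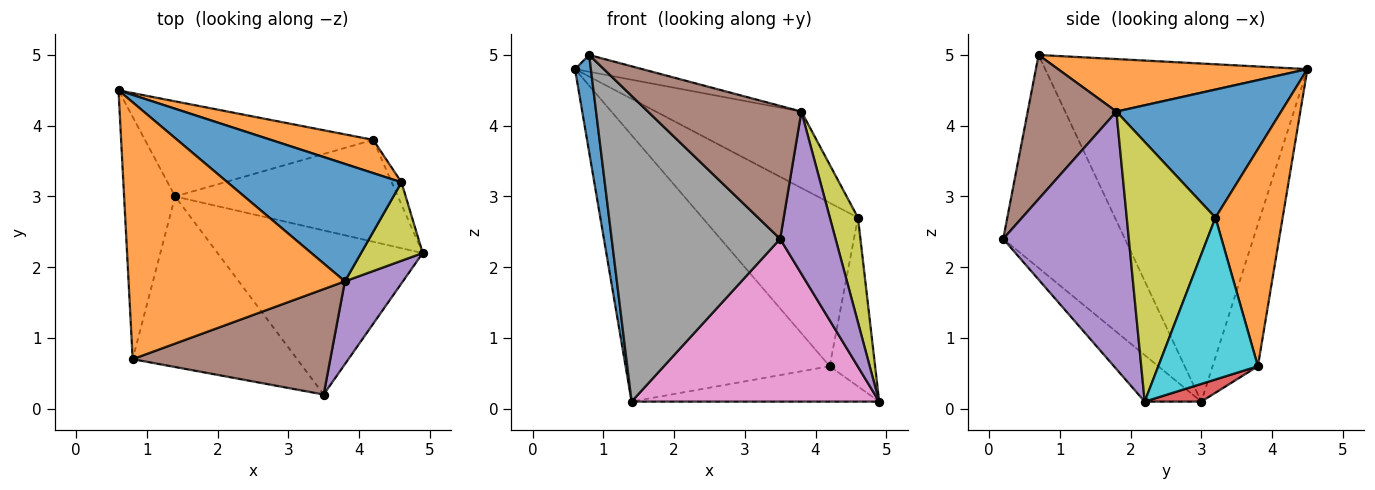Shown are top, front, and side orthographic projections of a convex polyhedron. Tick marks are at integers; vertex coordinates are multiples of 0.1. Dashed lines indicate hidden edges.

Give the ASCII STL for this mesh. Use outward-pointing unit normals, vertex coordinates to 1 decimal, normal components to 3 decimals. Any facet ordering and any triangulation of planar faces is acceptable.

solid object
 facet normal -0.987 -0.060 -0.149
  outer loop
   vertex 1.4 3.0 0.1
   vertex 0.8 0.7 5.0
   vertex 0.6 4.5 4.8
  endloop
 endfacet
 facet normal 0.235 0.063 0.970
  outer loop
   vertex 3.8 1.8 4.2
   vertex 0.6 4.5 4.8
   vertex 0.8 0.7 5.0
  endloop
 endfacet
 facet normal -0.205 0.922 -0.329
  outer loop
   vertex 4.2 3.8 0.6
   vertex 1.4 3.0 0.1
   vertex 0.6 4.5 4.8
  endloop
 endfacet
 facet normal 0.075 0.327 -0.942
  outer loop
   vertex 4.2 3.8 0.6
   vertex 4.9 2.2 0.1
   vertex 1.4 3.0 0.1
  endloop
 endfacet
 facet normal 0.896 -0.395 0.202
  outer loop
   vertex 3.5 0.2 2.4
   vertex 4.9 2.2 0.1
   vertex 3.8 1.8 4.2
  endloop
 endfacet
 facet normal 0.413 -0.714 0.566
  outer loop
   vertex 3.5 0.2 2.4
   vertex 3.8 1.8 4.2
   vertex 0.8 0.7 5.0
  endloop
 endfacet
 facet normal -0.159 -0.695 -0.701
  outer loop
   vertex 3.5 0.2 2.4
   vertex 1.4 3.0 0.1
   vertex 4.9 2.2 0.1
  endloop
 endfacet
 facet normal -0.534 -0.739 -0.412
  outer loop
   vertex 3.5 0.2 2.4
   vertex 0.8 0.7 5.0
   vertex 1.4 3.0 0.1
  endloop
 endfacet
 facet normal 0.930 -0.295 0.221
  outer loop
   vertex 4.6 3.2 2.7
   vertex 3.8 1.8 4.2
   vertex 4.9 2.2 0.1
  endloop
 endfacet
 facet normal 0.908 0.414 -0.055
  outer loop
   vertex 4.6 3.2 2.7
   vertex 4.9 2.2 0.1
   vertex 4.2 3.8 0.6
  endloop
 endfacet
 facet normal 0.525 0.464 0.713
  outer loop
   vertex 4.6 3.2 2.7
   vertex 0.6 4.5 4.8
   vertex 3.8 1.8 4.2
  endloop
 endfacet
 facet normal 0.390 0.902 0.184
  outer loop
   vertex 4.6 3.2 2.7
   vertex 4.2 3.8 0.6
   vertex 0.6 4.5 4.8
  endloop
 endfacet
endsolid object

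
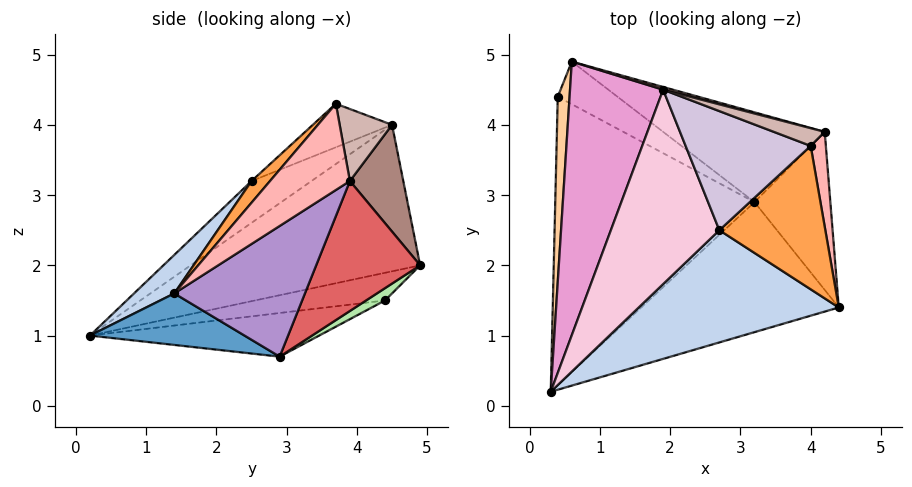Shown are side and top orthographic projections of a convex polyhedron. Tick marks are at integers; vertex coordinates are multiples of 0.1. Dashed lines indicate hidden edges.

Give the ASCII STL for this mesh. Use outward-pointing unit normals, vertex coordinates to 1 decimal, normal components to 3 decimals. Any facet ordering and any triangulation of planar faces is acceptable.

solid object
 facet normal 0.236 -0.354 -0.905
  outer loop
   vertex 3.2 2.9 0.7
   vertex 4.4 1.4 1.6
   vertex 0.3 0.2 1.0
  endloop
 endfacet
 facet normal 0.125 -0.751 0.649
  outer loop
   vertex 2.7 2.5 3.2
   vertex 0.3 0.2 1.0
   vertex 4.4 1.4 1.6
  endloop
 endfacet
 facet normal 0.134 -0.745 0.654
  outer loop
   vertex 2.7 2.5 3.2
   vertex 4.4 1.4 1.6
   vertex 4.0 3.7 4.3
  endloop
 endfacet
 facet normal -0.919 -0.025 0.393
  outer loop
   vertex 0.4 4.4 1.5
   vertex 0.3 0.2 1.0
   vertex 0.6 4.9 2.0
  endloop
 endfacet
 facet normal -0.213 0.121 -0.970
  outer loop
   vertex 0.4 4.4 1.5
   vertex 3.2 2.9 0.7
   vertex 0.3 0.2 1.0
  endloop
 endfacet
 facet normal 0.150 0.668 -0.728
  outer loop
   vertex 0.4 4.4 1.5
   vertex 0.6 4.9 2.0
   vertex 3.2 2.9 0.7
  endloop
 endfacet
 facet normal 0.378 0.797 -0.470
  outer loop
   vertex 4.2 3.9 3.2
   vertex 3.2 2.9 0.7
   vertex 0.6 4.9 2.0
  endloop
 endfacet
 facet normal 0.984 -0.032 0.173
  outer loop
   vertex 4.2 3.9 3.2
   vertex 4.0 3.7 4.3
   vertex 4.4 1.4 1.6
  endloop
 endfacet
 facet normal 0.806 0.364 -0.468
  outer loop
   vertex 4.2 3.9 3.2
   vertex 4.4 1.4 1.6
   vertex 3.2 2.9 0.7
  endloop
 endfacet
 facet normal -0.293 -0.454 0.841
  outer loop
   vertex 1.9 4.5 4.0
   vertex 2.7 2.5 3.2
   vertex 4.0 3.7 4.3
  endloop
 endfacet
 facet normal 0.260 0.965 0.024
  outer loop
   vertex 1.9 4.5 4.0
   vertex 4.2 3.9 3.2
   vertex 0.6 4.9 2.0
  endloop
 endfacet
 facet normal 0.319 0.921 0.225
  outer loop
   vertex 1.9 4.5 4.0
   vertex 4.0 3.7 4.3
   vertex 4.2 3.9 3.2
  endloop
 endfacet
 facet normal -0.842 -0.060 0.536
  outer loop
   vertex 1.9 4.5 4.0
   vertex 0.6 4.9 2.0
   vertex 0.3 0.2 1.0
  endloop
 endfacet
 facet normal -0.320 -0.459 0.829
  outer loop
   vertex 1.9 4.5 4.0
   vertex 0.3 0.2 1.0
   vertex 2.7 2.5 3.2
  endloop
 endfacet
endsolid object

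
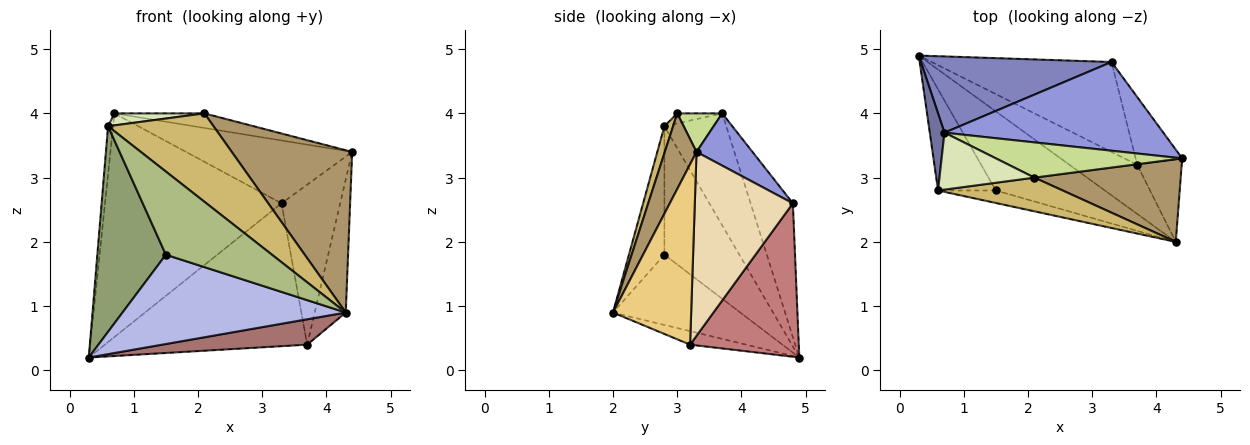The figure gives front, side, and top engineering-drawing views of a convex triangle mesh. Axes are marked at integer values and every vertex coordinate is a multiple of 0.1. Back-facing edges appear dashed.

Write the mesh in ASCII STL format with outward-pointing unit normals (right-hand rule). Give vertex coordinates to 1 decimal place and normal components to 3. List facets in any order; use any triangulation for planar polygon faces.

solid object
 facet normal -0.988 0.081 0.130
  outer loop
   vertex 0.6 2.8 3.8
   vertex 0.7 3.7 4.0
   vertex 0.3 4.9 0.2
  endloop
 endfacet
 facet normal -0.221 0.923 0.315
  outer loop
   vertex 3.3 4.8 2.6
   vertex 0.3 4.9 0.2
   vertex 0.7 3.7 4.0
  endloop
 endfacet
 facet normal 0.191 0.567 0.801
  outer loop
   vertex 3.3 4.8 2.6
   vertex 0.7 3.7 4.0
   vertex 4.4 3.3 3.4
  endloop
 endfacet
 facet normal -0.393 -0.689 -0.609
  outer loop
   vertex 1.5 2.8 1.8
   vertex 0.3 4.9 0.2
   vertex 4.3 2.0 0.9
  endloop
 endfacet
 facet normal -0.700 -0.640 -0.315
  outer loop
   vertex 1.5 2.8 1.8
   vertex 0.6 2.8 3.8
   vertex 0.3 4.9 0.2
  endloop
 endfacet
 facet normal -0.314 -0.939 -0.141
  outer loop
   vertex 1.5 2.8 1.8
   vertex 4.3 2.0 0.9
   vertex 0.6 2.8 3.8
  endloop
 endfacet
 facet normal 0.188 0.376 0.908
  outer loop
   vertex 2.1 3.0 4.0
   vertex 4.4 3.3 3.4
   vertex 0.7 3.7 4.0
  endloop
 endfacet
 facet normal -0.102 -0.205 0.973
  outer loop
   vertex 2.1 3.0 4.0
   vertex 0.7 3.7 4.0
   vertex 0.6 2.8 3.8
  endloop
 endfacet
 facet normal 0.228 -0.867 0.442
  outer loop
   vertex 2.1 3.0 4.0
   vertex 4.3 2.0 0.9
   vertex 4.4 3.3 3.4
  endloop
 endfacet
 facet normal 0.077 -0.932 0.355
  outer loop
   vertex 2.1 3.0 4.0
   vertex 0.6 2.8 3.8
   vertex 4.3 2.0 0.9
  endloop
 endfacet
 facet normal 0.906 0.360 -0.223
  outer loop
   vertex 3.7 3.2 0.4
   vertex 4.4 3.3 3.4
   vertex 4.3 2.0 0.9
  endloop
 endfacet
 facet normal 0.839 0.502 -0.212
  outer loop
   vertex 3.7 3.2 0.4
   vertex 3.3 4.8 2.6
   vertex 4.4 3.3 3.4
  endloop
 endfacet
 facet normal -0.174 -0.452 -0.875
  outer loop
   vertex 3.7 3.2 0.4
   vertex 4.3 2.0 0.9
   vertex 0.3 4.9 0.2
  endloop
 endfacet
 facet normal 0.414 0.770 -0.485
  outer loop
   vertex 3.7 3.2 0.4
   vertex 0.3 4.9 0.2
   vertex 3.3 4.8 2.6
  endloop
 endfacet
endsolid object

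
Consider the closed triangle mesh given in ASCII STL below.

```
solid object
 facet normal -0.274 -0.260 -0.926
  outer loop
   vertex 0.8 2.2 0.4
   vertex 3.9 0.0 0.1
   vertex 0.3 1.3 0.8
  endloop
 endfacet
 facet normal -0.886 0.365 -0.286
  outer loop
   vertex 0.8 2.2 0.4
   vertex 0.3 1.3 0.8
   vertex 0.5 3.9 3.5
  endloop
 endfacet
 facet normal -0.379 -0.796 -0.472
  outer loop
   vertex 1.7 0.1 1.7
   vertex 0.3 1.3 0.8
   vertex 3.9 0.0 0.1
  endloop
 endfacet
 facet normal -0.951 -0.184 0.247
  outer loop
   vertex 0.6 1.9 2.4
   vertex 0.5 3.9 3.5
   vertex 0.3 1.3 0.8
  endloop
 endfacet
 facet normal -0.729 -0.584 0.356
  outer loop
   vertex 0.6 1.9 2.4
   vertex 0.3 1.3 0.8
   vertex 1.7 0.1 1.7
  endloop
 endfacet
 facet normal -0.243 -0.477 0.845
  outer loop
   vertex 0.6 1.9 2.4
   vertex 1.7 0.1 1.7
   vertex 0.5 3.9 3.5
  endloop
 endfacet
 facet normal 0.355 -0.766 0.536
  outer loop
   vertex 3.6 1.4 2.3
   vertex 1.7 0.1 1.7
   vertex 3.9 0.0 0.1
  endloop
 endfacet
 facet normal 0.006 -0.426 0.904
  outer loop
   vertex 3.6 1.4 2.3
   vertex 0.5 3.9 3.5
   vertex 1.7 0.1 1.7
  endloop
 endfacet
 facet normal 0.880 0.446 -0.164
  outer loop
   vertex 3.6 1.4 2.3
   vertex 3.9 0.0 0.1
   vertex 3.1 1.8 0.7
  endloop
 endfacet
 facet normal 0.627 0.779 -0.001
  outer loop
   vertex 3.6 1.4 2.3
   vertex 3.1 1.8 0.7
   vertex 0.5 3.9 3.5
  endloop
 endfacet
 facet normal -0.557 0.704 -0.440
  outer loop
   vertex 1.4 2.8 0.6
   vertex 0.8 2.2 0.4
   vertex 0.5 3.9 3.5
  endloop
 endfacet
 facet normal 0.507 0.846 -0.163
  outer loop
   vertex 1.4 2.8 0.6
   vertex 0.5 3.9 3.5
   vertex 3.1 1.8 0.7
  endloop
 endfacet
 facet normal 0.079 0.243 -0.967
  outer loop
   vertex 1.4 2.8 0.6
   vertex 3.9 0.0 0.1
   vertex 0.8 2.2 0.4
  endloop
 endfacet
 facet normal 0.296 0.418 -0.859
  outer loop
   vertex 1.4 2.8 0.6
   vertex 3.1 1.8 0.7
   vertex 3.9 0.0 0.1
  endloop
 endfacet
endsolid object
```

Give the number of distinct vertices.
9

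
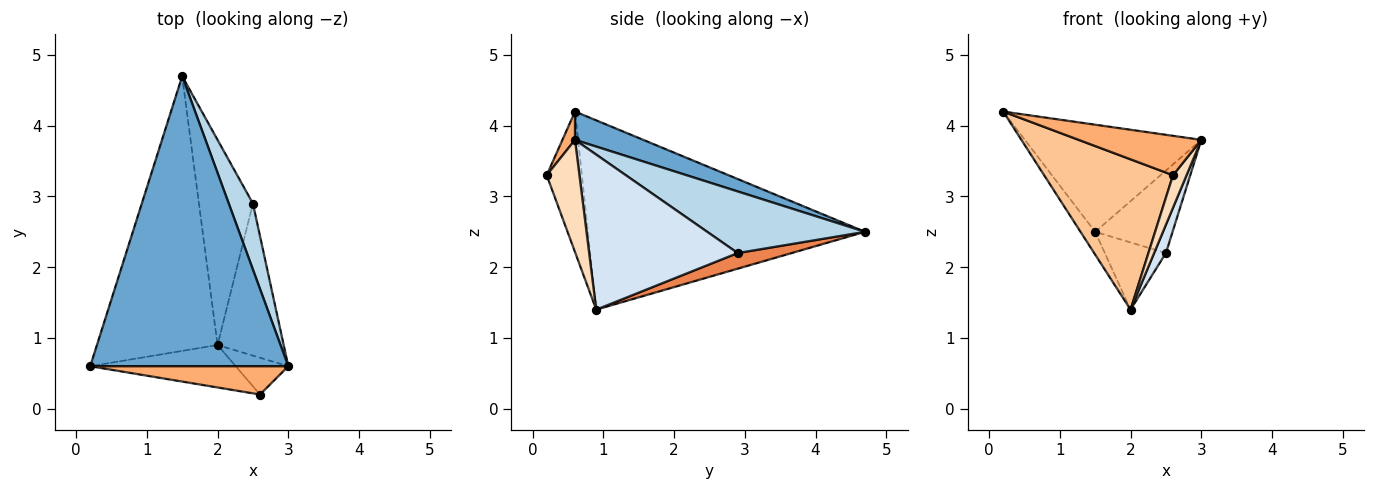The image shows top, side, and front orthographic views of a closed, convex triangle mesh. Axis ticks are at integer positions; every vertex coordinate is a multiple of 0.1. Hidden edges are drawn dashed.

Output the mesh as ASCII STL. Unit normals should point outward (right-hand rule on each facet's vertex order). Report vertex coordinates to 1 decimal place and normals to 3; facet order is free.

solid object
 facet normal 0.133 0.343 0.930
  outer loop
   vertex 1.5 4.7 2.5
   vertex 0.2 0.6 4.2
   vertex 3.0 0.6 3.8
  endloop
 endfacet
 facet normal -0.843 0.045 -0.537
  outer loop
   vertex 2.0 0.9 1.4
   vertex 0.2 0.6 4.2
   vertex 1.5 4.7 2.5
  endloop
 endfacet
 facet normal 0.847 0.415 0.332
  outer loop
   vertex 2.5 2.9 2.2
   vertex 1.5 4.7 2.5
   vertex 3.0 0.6 3.8
  endloop
 endfacet
 facet normal 0.917 -0.073 -0.391
  outer loop
   vertex 2.5 2.9 2.2
   vertex 3.0 0.6 3.8
   vertex 2.0 0.9 1.4
  endloop
 endfacet
 facet normal 0.265 0.300 -0.916
  outer loop
   vertex 2.5 2.9 2.2
   vertex 2.0 0.9 1.4
   vertex 1.5 4.7 2.5
  endloop
 endfacet
 facet normal 0.083 -0.810 0.581
  outer loop
   vertex 2.6 0.2 3.3
   vertex 3.0 0.6 3.8
   vertex 0.2 0.6 4.2
  endloop
 endfacet
 facet normal -0.254 -0.931 -0.263
  outer loop
   vertex 2.6 0.2 3.3
   vertex 0.2 0.6 4.2
   vertex 2.0 0.9 1.4
  endloop
 endfacet
 facet normal 0.848 -0.351 -0.397
  outer loop
   vertex 2.6 0.2 3.3
   vertex 2.0 0.9 1.4
   vertex 3.0 0.6 3.8
  endloop
 endfacet
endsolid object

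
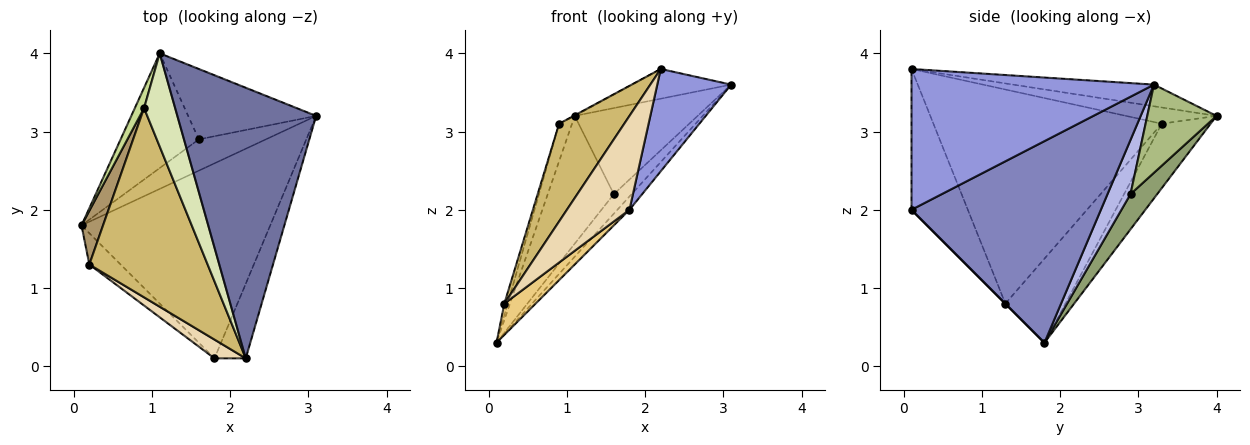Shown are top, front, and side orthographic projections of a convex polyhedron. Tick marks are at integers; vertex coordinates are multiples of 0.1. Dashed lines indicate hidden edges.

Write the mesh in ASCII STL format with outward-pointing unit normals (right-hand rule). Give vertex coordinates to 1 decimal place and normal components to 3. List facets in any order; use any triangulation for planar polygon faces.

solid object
 facet normal -0.153 0.108 0.982
  outer loop
   vertex 1.1 4.0 3.2
   vertex 2.2 0.1 3.8
   vertex 3.1 3.2 3.6
  endloop
 endfacet
 facet normal 0.729 0.047 -0.683
  outer loop
   vertex 1.8 0.1 2.0
   vertex 0.1 1.8 0.3
   vertex 3.1 3.2 3.6
  endloop
 endfacet
 facet normal 0.936 -0.285 -0.208
  outer loop
   vertex 1.8 0.1 2.0
   vertex 3.1 3.2 3.6
   vertex 2.2 0.1 3.8
  endloop
 endfacet
 facet normal 0.565 0.437 -0.699
  outer loop
   vertex 1.6 2.9 2.2
   vertex 3.1 3.2 3.6
   vertex 0.1 1.8 0.3
  endloop
 endfacet
 facet normal 0.288 0.713 -0.640
  outer loop
   vertex 1.6 2.9 2.2
   vertex 0.1 1.8 0.3
   vertex 1.1 4.0 3.2
  endloop
 endfacet
 facet normal 0.400 0.709 -0.580
  outer loop
   vertex 1.6 2.9 2.2
   vertex 1.1 4.0 3.2
   vertex 3.1 3.2 3.6
  endloop
 endfacet
 facet normal -0.957 0.254 0.138
  outer loop
   vertex 0.9 3.3 3.1
   vertex 1.1 4.0 3.2
   vertex 0.1 1.8 0.3
  endloop
 endfacet
 facet normal -0.463 0.006 0.886
  outer loop
   vertex 0.9 3.3 3.1
   vertex 2.2 0.1 3.8
   vertex 1.1 4.0 3.2
  endloop
 endfacet
 facet normal -0.967 0.054 0.247
  outer loop
   vertex 0.2 1.3 0.8
   vertex 0.9 3.3 3.1
   vertex 0.1 1.8 0.3
  endloop
 endfacet
 facet normal -0.849 -0.242 0.469
  outer loop
   vertex 0.2 1.3 0.8
   vertex 2.2 0.1 3.8
   vertex 0.9 3.3 3.1
  endloop
 endfacet
 facet normal 0.000 -0.707 -0.707
  outer loop
   vertex 0.2 1.3 0.8
   vertex 0.1 1.8 0.3
   vertex 1.8 0.1 2.0
  endloop
 endfacet
 facet normal -0.662 -0.735 0.147
  outer loop
   vertex 0.2 1.3 0.8
   vertex 1.8 0.1 2.0
   vertex 2.2 0.1 3.8
  endloop
 endfacet
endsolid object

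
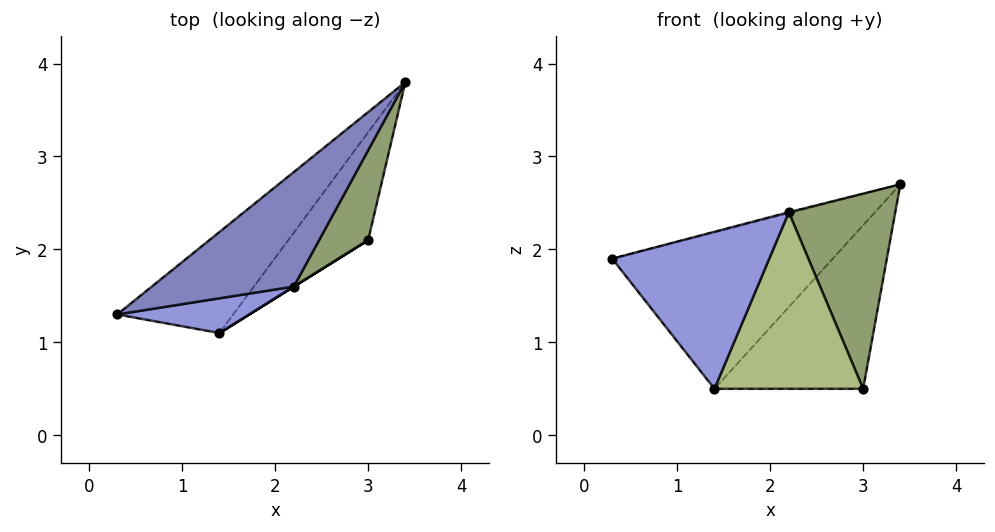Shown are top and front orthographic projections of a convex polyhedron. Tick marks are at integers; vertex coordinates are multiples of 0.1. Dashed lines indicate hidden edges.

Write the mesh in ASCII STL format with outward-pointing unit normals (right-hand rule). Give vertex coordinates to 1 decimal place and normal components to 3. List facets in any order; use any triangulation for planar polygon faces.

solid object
 facet normal -0.473 0.740 -0.478
  outer loop
   vertex 1.4 1.1 0.5
   vertex 0.3 1.3 1.9
   vertex 3.4 3.8 2.7
  endloop
 endfacet
 facet normal -0.256 0.008 0.967
  outer loop
   vertex 2.2 1.6 2.4
   vertex 3.4 3.8 2.7
   vertex 0.3 1.3 1.9
  endloop
 endfacet
 facet normal 0.097 -0.972 0.215
  outer loop
   vertex 2.2 1.6 2.4
   vertex 0.3 1.3 1.9
   vertex 1.4 1.1 0.5
  endloop
 endfacet
 facet normal -0.463 0.740 -0.488
  outer loop
   vertex 3.0 2.1 0.5
   vertex 1.4 1.1 0.5
   vertex 3.4 3.8 2.7
  endloop
 endfacet
 facet normal 0.842 -0.490 0.226
  outer loop
   vertex 3.0 2.1 0.5
   vertex 3.4 3.8 2.7
   vertex 2.2 1.6 2.4
  endloop
 endfacet
 facet normal 0.530 -0.848 0.000
  outer loop
   vertex 3.0 2.1 0.5
   vertex 2.2 1.6 2.4
   vertex 1.4 1.1 0.5
  endloop
 endfacet
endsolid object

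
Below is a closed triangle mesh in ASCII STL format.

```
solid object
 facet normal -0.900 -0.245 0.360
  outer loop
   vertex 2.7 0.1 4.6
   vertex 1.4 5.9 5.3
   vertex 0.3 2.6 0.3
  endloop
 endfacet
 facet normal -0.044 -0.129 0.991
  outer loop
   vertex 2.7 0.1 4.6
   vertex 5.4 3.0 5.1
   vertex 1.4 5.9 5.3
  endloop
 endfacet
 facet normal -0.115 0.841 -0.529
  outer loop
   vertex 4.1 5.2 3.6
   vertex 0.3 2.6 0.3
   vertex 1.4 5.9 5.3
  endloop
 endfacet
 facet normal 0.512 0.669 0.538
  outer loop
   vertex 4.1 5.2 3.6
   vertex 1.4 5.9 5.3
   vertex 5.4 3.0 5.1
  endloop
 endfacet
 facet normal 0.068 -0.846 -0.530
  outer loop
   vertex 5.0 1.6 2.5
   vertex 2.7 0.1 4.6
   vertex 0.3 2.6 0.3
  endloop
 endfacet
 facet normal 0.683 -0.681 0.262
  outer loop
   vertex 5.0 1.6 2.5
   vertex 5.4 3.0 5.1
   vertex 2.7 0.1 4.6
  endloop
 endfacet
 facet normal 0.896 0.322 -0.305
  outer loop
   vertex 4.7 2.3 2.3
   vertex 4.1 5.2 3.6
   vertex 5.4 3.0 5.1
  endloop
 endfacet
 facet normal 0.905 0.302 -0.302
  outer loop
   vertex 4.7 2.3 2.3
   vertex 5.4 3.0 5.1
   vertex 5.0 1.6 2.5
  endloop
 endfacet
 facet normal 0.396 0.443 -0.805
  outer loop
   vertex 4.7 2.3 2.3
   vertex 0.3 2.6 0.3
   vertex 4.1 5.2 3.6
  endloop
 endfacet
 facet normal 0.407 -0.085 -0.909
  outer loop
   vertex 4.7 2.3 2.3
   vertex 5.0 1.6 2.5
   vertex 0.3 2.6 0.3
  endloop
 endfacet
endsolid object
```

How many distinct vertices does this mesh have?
7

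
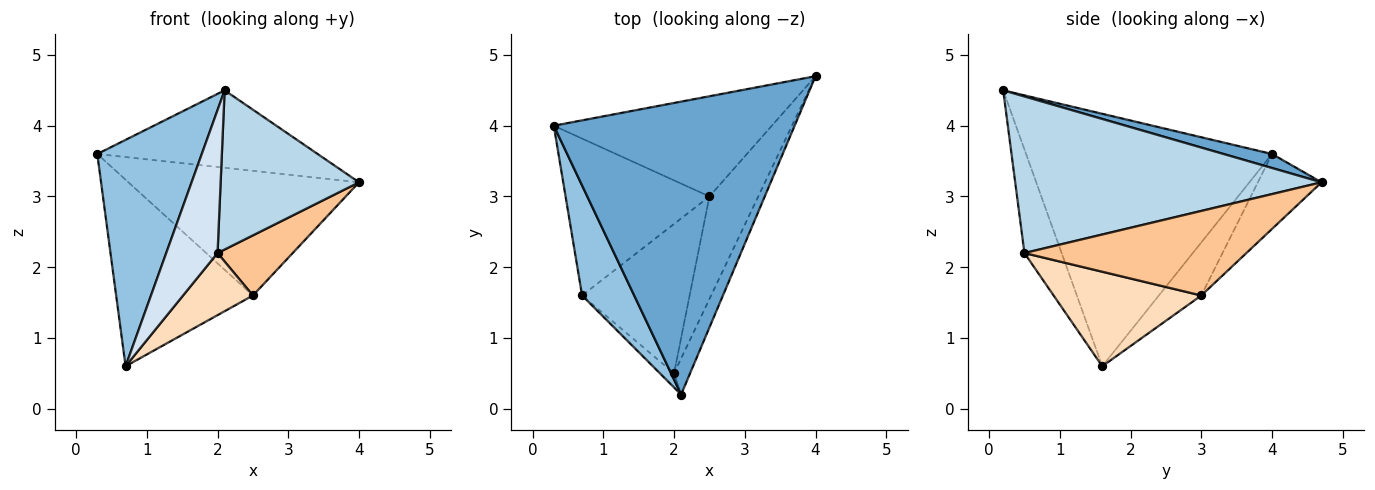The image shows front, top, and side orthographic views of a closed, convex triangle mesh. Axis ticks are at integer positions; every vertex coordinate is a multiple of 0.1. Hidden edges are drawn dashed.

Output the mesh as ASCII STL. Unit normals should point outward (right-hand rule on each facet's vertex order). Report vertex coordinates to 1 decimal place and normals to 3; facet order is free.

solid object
 facet normal 0.056 0.255 0.965
  outer loop
   vertex 2.1 0.2 4.5
   vertex 4.0 4.7 3.2
   vertex 0.3 4.0 3.6
  endloop
 endfacet
 facet normal -0.904 -0.384 0.187
  outer loop
   vertex 0.7 1.6 0.6
   vertex 2.1 0.2 4.5
   vertex 0.3 4.0 3.6
  endloop
 endfacet
 facet normal 0.907 -0.410 -0.093
  outer loop
   vertex 2.0 0.5 2.2
   vertex 4.0 4.7 3.2
   vertex 2.1 0.2 4.5
  endloop
 endfacet
 facet normal -0.585 -0.807 -0.080
  outer loop
   vertex 2.0 0.5 2.2
   vertex 2.1 0.2 4.5
   vertex 0.7 1.6 0.6
  endloop
 endfacet
 facet normal -0.210 0.762 -0.612
  outer loop
   vertex 2.5 3.0 1.6
   vertex 0.3 4.0 3.6
   vertex 4.0 4.7 3.2
  endloop
 endfacet
 facet normal -0.231 0.744 -0.626
  outer loop
   vertex 2.5 3.0 1.6
   vertex 0.7 1.6 0.6
   vertex 0.3 4.0 3.6
  endloop
 endfacet
 facet normal 0.831 -0.281 -0.480
  outer loop
   vertex 2.5 3.0 1.6
   vertex 4.0 4.7 3.2
   vertex 2.0 0.5 2.2
  endloop
 endfacet
 facet normal 0.630 -0.298 -0.717
  outer loop
   vertex 2.5 3.0 1.6
   vertex 2.0 0.5 2.2
   vertex 0.7 1.6 0.6
  endloop
 endfacet
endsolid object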